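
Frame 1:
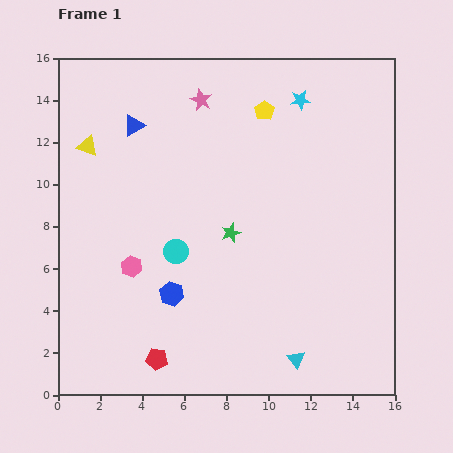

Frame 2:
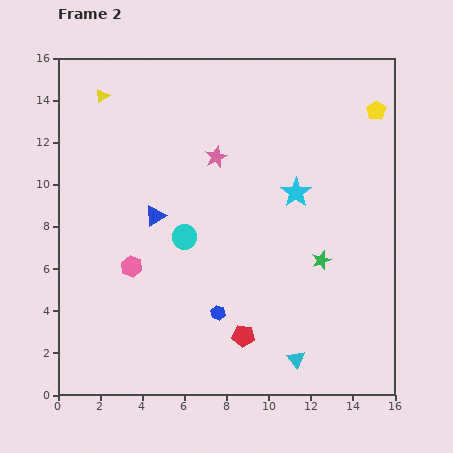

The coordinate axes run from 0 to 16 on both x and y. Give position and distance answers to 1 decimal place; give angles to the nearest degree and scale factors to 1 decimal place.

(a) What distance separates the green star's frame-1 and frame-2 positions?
4.5

The green star moved from (8.2, 7.7) to (12.5, 6.4), a distance of √(4.3² + 1.3²) ≈ 4.5.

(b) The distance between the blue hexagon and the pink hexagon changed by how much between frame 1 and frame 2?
+2.4

Distance in frame 1: 2.3. Distance in frame 2: 4.7.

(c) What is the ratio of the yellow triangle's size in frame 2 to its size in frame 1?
0.6×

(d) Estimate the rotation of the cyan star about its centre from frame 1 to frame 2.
28° counter-clockwise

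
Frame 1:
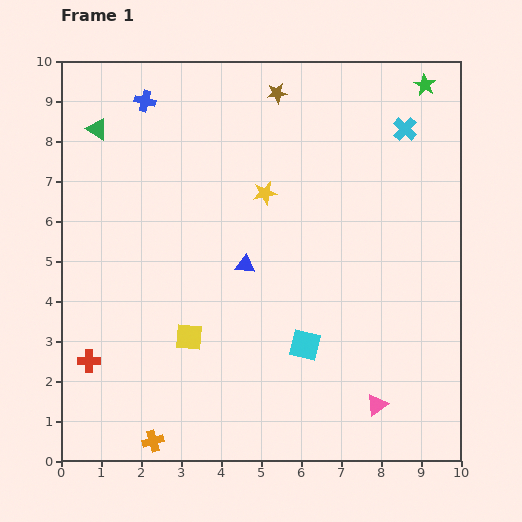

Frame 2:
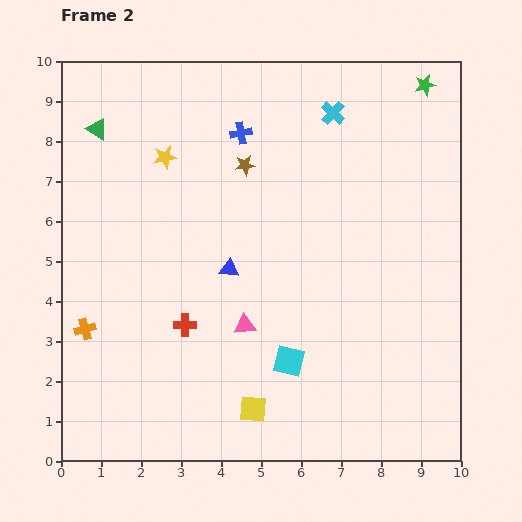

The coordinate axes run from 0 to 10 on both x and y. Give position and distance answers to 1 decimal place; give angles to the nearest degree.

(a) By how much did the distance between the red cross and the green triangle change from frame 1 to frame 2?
-0.4

Distance in frame 1: 5.8. Distance in frame 2: 5.4.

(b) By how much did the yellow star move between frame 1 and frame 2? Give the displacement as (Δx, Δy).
(-2.5, 0.9)

The yellow star was at (5.1, 6.7) in frame 1 and (2.6, 7.6) in frame 2.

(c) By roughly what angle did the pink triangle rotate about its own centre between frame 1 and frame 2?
29° clockwise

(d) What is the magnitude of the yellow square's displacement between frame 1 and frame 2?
2.4

The yellow square moved from (3.2, 3.1) to (4.8, 1.3), a distance of √(1.6² + 1.8²) ≈ 2.4.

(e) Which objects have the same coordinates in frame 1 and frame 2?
the green triangle, the green star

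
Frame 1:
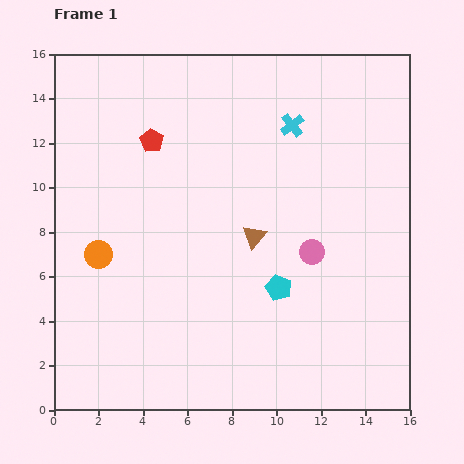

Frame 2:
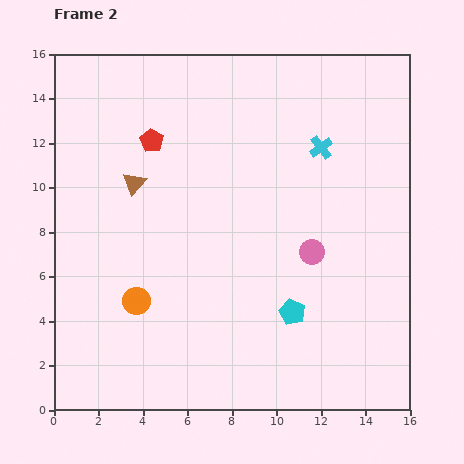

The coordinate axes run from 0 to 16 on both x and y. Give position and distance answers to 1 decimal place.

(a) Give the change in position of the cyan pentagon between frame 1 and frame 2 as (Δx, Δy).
(0.6, -1.1)

The cyan pentagon was at (10.1, 5.5) in frame 1 and (10.7, 4.4) in frame 2.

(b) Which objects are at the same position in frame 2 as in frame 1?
the pink circle, the red pentagon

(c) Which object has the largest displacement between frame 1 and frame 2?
the brown triangle

(moved 5.9; next 2.7)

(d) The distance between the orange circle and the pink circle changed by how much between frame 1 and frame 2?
-1.4

Distance in frame 1: 9.6. Distance in frame 2: 8.2.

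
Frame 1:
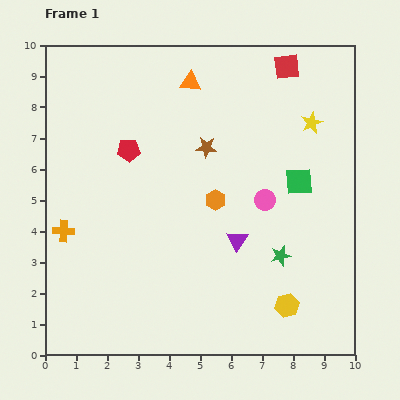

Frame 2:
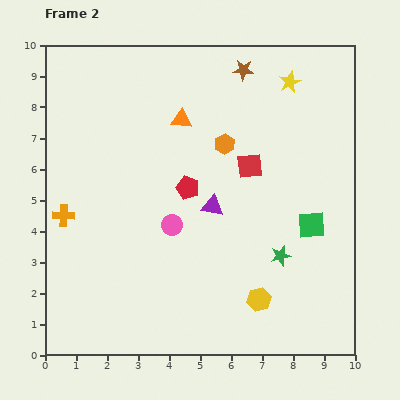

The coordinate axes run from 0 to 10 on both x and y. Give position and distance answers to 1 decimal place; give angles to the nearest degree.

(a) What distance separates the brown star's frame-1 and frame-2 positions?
2.8

The brown star moved from (5.2, 6.7) to (6.4, 9.2), a distance of √(1.2² + 2.5²) ≈ 2.8.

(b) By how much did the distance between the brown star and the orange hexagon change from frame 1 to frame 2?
+0.8

Distance in frame 1: 1.7. Distance in frame 2: 2.5.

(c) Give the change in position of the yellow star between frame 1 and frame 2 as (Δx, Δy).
(-0.7, 1.3)

The yellow star was at (8.6, 7.5) in frame 1 and (7.9, 8.8) in frame 2.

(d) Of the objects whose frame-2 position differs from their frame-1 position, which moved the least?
the orange cross

(moved 0.5)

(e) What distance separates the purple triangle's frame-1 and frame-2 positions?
1.4

The purple triangle moved from (6.2, 3.7) to (5.4, 4.8), a distance of √(0.8² + 1.1²) ≈ 1.4.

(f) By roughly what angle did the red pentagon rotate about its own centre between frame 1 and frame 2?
23° clockwise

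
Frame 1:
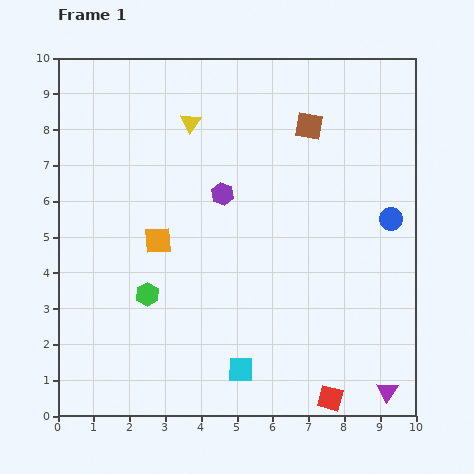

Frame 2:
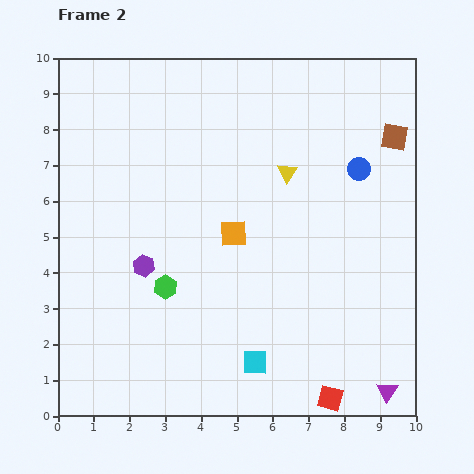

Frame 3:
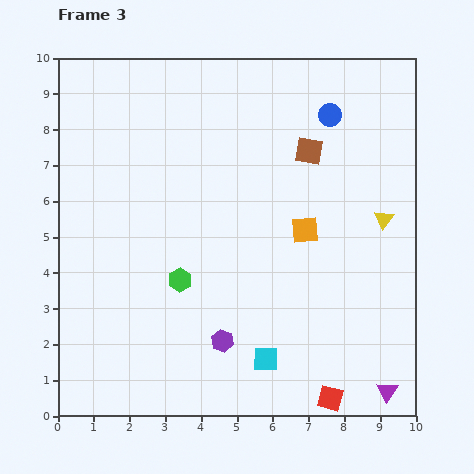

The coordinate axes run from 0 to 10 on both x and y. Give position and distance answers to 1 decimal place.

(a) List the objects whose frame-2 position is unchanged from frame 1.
the red square, the purple triangle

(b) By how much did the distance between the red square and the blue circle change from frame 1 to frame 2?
+1.1

Distance in frame 1: 5.3. Distance in frame 2: 6.4.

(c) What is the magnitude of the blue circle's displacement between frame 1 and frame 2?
1.7

The blue circle moved from (9.3, 5.5) to (8.4, 6.9), a distance of √(0.9² + 1.4²) ≈ 1.7.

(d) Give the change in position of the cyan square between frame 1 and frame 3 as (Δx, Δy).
(0.7, 0.3)

The cyan square was at (5.1, 1.3) in frame 1 and (5.8, 1.6) in frame 3.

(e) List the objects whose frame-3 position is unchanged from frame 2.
the red square, the purple triangle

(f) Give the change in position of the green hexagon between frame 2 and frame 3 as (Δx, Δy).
(0.4, 0.2)

The green hexagon was at (3.0, 3.6) in frame 2 and (3.4, 3.8) in frame 3.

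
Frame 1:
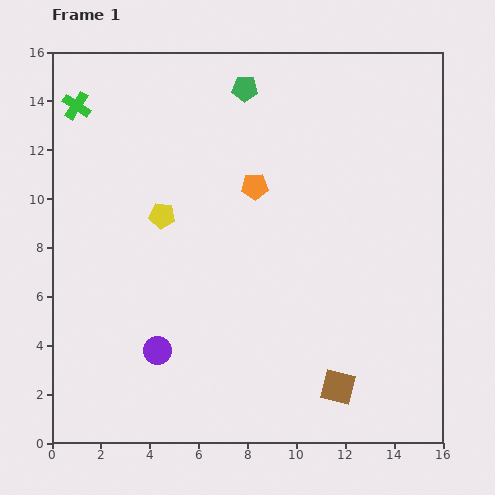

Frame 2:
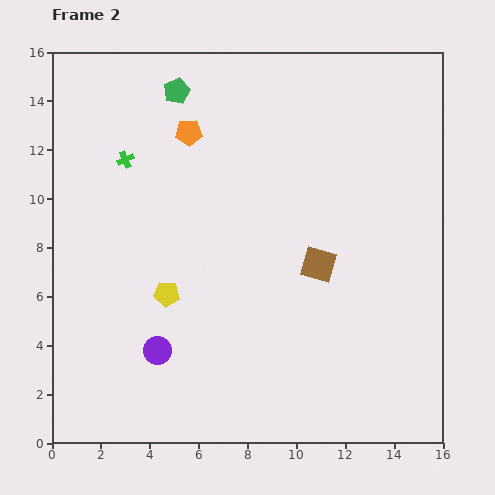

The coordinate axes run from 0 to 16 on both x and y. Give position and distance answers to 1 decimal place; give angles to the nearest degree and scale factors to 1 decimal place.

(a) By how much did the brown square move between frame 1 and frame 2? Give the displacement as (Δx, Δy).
(-0.8, 5.0)

The brown square was at (11.7, 2.3) in frame 1 and (10.9, 7.3) in frame 2.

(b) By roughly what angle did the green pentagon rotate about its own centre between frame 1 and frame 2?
28° counter-clockwise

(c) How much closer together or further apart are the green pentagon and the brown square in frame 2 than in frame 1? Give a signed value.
-3.6

Distance in frame 1: 12.8. Distance in frame 2: 9.2.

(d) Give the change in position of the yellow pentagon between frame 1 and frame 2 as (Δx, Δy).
(0.2, -3.2)

The yellow pentagon was at (4.5, 9.3) in frame 1 and (4.7, 6.1) in frame 2.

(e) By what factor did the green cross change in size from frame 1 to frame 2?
0.6×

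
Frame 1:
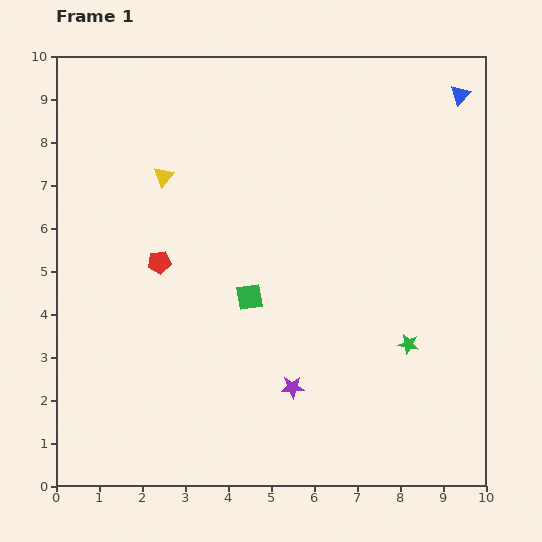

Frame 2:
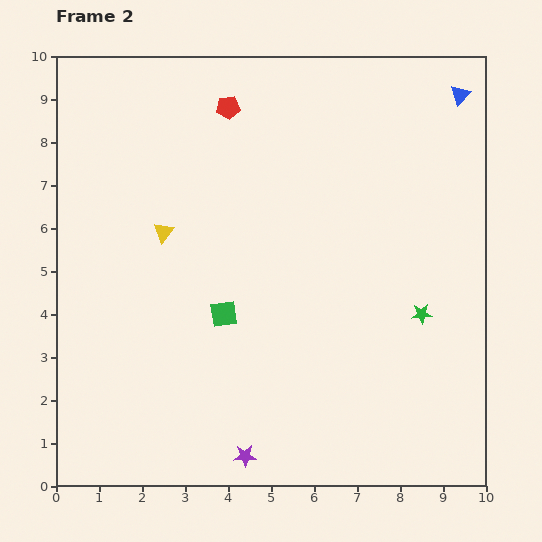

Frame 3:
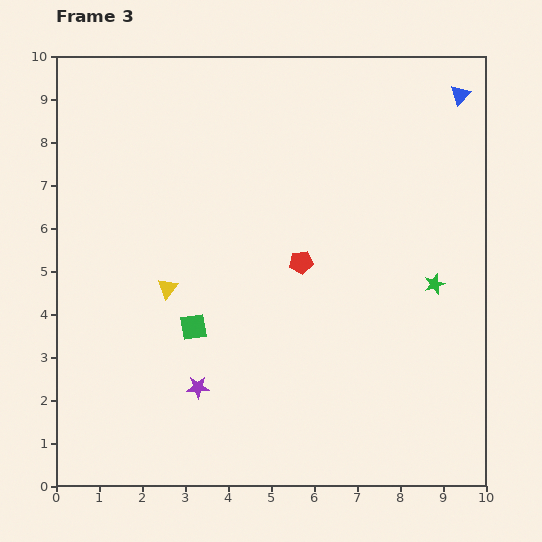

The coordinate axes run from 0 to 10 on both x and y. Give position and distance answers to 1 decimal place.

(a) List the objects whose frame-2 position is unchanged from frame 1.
the blue triangle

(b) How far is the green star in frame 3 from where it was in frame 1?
1.5

The green star moved from (8.2, 3.3) to (8.8, 4.7), a distance of √(0.6² + 1.4²) ≈ 1.5.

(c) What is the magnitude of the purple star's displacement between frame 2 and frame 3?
1.9

The purple star moved from (4.4, 0.7) to (3.3, 2.3), a distance of √(1.1² + 1.6²) ≈ 1.9.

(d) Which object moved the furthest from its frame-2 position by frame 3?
the red pentagon

(moved 4.0; next 1.9)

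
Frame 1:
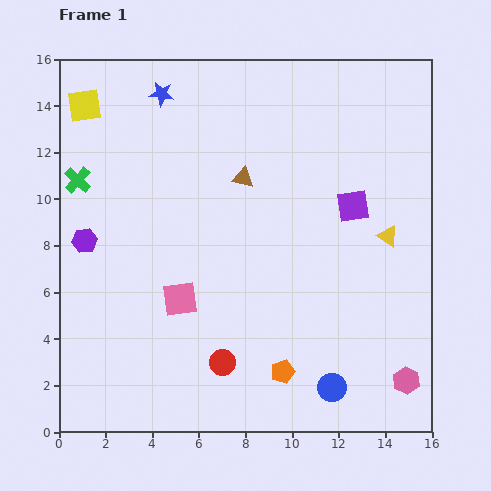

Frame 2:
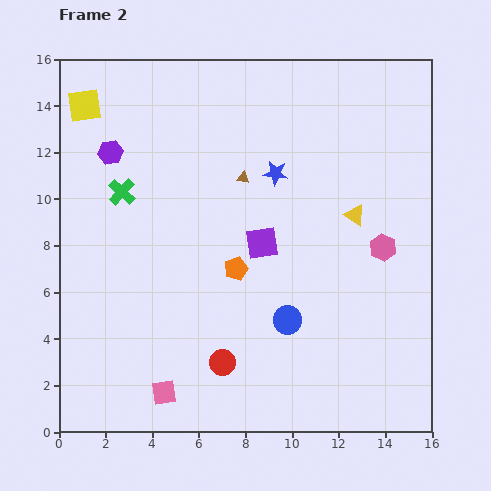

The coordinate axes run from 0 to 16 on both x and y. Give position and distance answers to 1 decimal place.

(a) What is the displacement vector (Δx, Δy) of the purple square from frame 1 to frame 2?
(-3.9, -1.6)

The purple square was at (12.6, 9.7) in frame 1 and (8.7, 8.1) in frame 2.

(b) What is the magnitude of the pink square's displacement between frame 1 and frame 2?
4.1

The pink square moved from (5.2, 5.7) to (4.5, 1.7), a distance of √(0.7² + 4.0²) ≈ 4.1.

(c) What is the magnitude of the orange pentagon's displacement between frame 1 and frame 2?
4.8

The orange pentagon moved from (9.6, 2.6) to (7.6, 7.0), a distance of √(2.0² + 4.4²) ≈ 4.8.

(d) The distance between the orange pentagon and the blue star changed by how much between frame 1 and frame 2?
-8.6

Distance in frame 1: 13.0. Distance in frame 2: 4.4.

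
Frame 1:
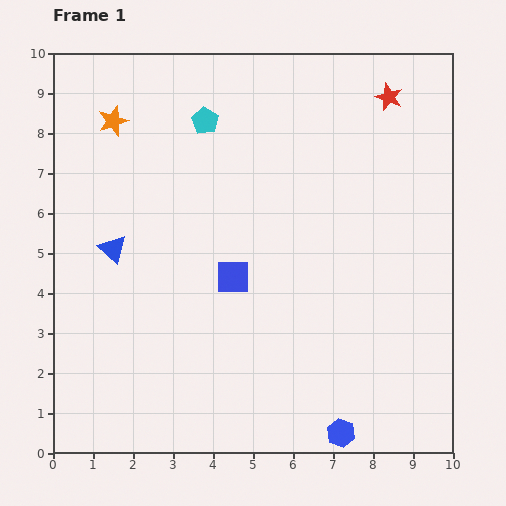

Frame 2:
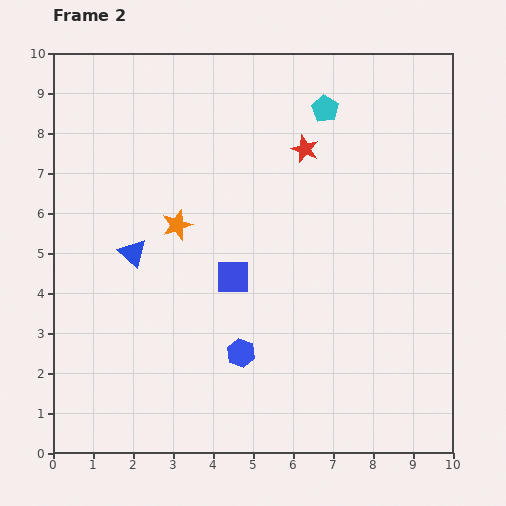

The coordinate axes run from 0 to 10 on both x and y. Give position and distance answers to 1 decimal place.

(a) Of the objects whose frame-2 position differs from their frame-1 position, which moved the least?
the blue triangle

(moved 0.5)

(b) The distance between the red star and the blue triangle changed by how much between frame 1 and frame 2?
-2.9

Distance in frame 1: 7.9. Distance in frame 2: 5.0.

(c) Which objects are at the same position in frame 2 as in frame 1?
the blue square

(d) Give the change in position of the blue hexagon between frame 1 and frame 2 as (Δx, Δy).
(-2.5, 2.0)

The blue hexagon was at (7.2, 0.5) in frame 1 and (4.7, 2.5) in frame 2.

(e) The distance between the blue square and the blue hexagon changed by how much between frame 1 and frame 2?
-2.8

Distance in frame 1: 4.7. Distance in frame 2: 1.9.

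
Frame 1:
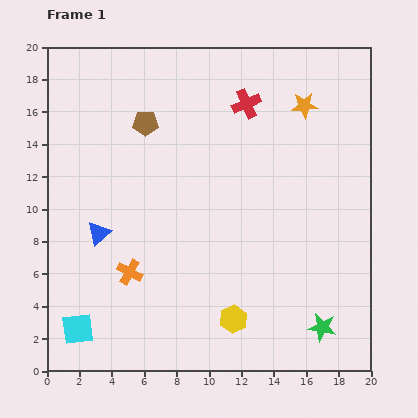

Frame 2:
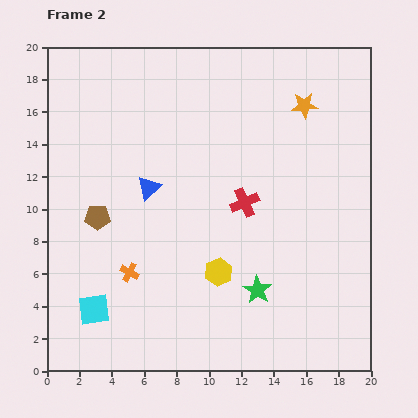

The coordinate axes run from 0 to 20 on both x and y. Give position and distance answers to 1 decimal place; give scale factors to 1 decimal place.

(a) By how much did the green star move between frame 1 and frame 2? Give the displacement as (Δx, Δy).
(-4.0, 2.3)

The green star was at (17.0, 2.7) in frame 1 and (13.0, 5.0) in frame 2.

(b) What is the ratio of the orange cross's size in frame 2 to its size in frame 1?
0.7×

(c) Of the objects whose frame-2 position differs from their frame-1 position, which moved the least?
the cyan square

(moved 1.6)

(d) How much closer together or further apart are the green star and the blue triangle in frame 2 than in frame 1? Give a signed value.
-5.8

Distance in frame 1: 15.0. Distance in frame 2: 9.2.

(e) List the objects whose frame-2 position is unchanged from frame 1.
the orange cross, the orange star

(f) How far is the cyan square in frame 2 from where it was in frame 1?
1.6

The cyan square moved from (1.9, 2.6) to (2.9, 3.8), a distance of √(1.0² + 1.2²) ≈ 1.6.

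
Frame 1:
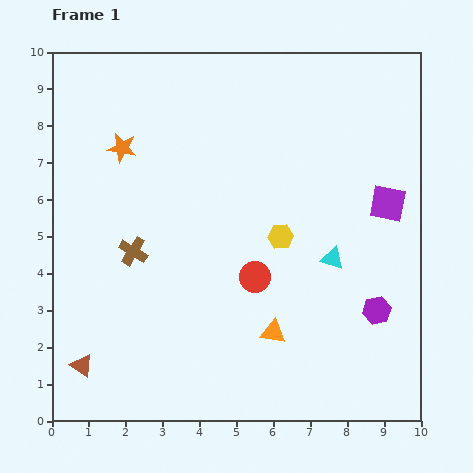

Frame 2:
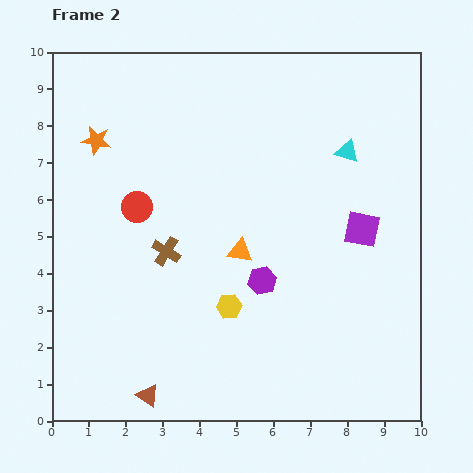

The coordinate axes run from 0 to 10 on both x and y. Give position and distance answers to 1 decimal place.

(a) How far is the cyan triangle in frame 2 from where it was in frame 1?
2.9

The cyan triangle moved from (7.6, 4.4) to (8.0, 7.3), a distance of √(0.4² + 2.9²) ≈ 2.9.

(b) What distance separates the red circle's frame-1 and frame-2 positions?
3.7

The red circle moved from (5.5, 3.9) to (2.3, 5.8), a distance of √(3.2² + 1.9²) ≈ 3.7.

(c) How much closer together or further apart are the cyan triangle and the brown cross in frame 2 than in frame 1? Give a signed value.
+0.2

Distance in frame 1: 5.4. Distance in frame 2: 5.6.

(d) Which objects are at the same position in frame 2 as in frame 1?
none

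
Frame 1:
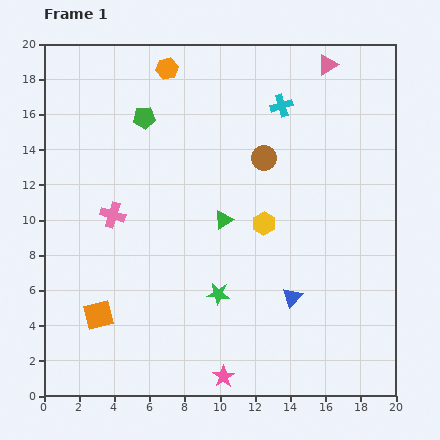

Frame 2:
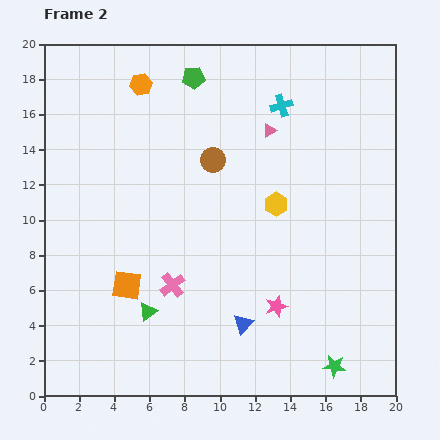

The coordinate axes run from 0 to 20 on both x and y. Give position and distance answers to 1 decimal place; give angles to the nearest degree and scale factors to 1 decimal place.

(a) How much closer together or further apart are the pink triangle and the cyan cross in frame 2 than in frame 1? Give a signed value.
-1.9

Distance in frame 1: 3.5. Distance in frame 2: 1.6.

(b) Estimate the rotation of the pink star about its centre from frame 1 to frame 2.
17° clockwise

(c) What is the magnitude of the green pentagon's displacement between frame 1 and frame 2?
3.6

The green pentagon moved from (5.7, 15.8) to (8.5, 18.1), a distance of √(2.8² + 2.3²) ≈ 3.6.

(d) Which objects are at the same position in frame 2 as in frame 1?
the cyan cross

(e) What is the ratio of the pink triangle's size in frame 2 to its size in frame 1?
0.7×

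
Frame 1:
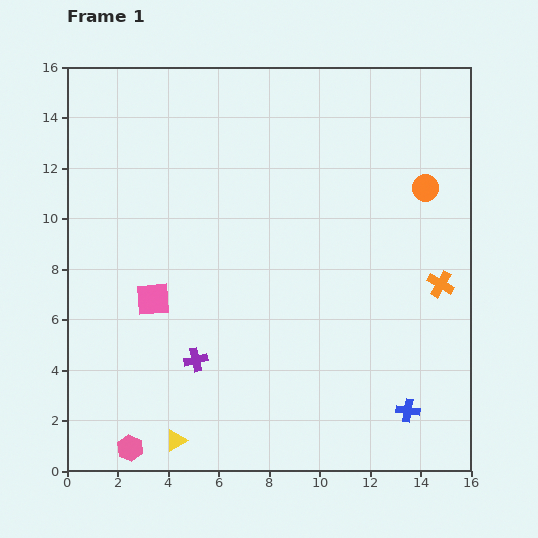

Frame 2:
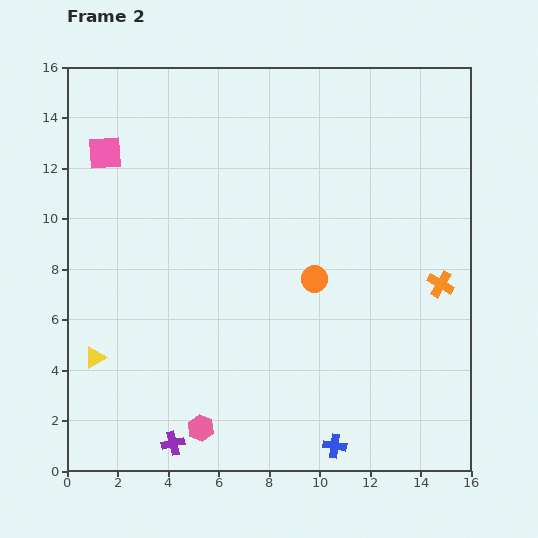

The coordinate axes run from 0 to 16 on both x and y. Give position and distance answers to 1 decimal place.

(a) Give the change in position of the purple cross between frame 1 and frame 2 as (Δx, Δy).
(-0.9, -3.3)

The purple cross was at (5.1, 4.4) in frame 1 and (4.2, 1.1) in frame 2.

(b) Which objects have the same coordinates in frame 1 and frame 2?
the orange cross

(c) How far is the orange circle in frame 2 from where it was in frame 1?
5.7

The orange circle moved from (14.2, 11.2) to (9.8, 7.6), a distance of √(4.4² + 3.6²) ≈ 5.7.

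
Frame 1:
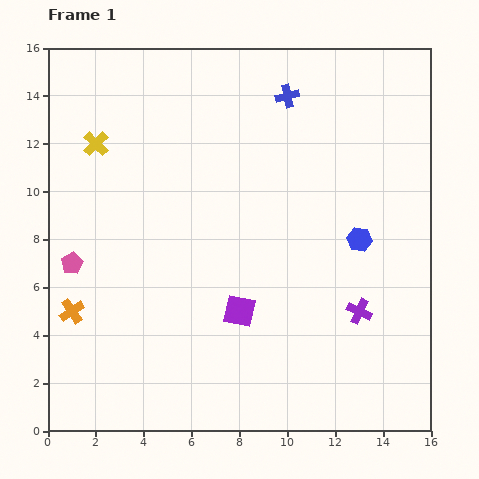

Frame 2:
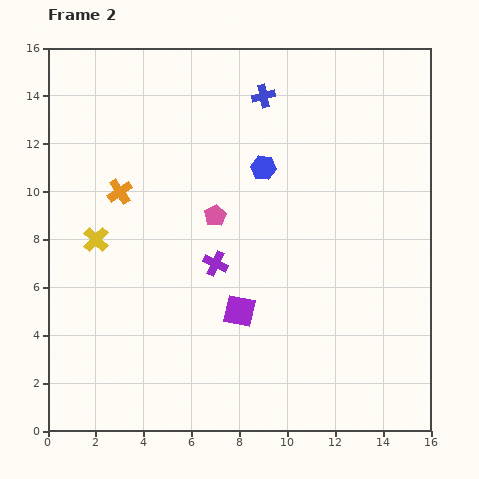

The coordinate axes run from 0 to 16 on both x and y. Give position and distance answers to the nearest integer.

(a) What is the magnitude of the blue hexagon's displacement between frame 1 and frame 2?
5

The blue hexagon moved from (13, 8) to (9, 11), a distance of √(4² + 3²) ≈ 5.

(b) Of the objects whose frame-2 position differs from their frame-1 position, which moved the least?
the blue cross

(moved 1)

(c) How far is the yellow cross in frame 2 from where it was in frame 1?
4

The yellow cross moved from (2, 12) to (2, 8), a distance of √(0² + 4²) ≈ 4.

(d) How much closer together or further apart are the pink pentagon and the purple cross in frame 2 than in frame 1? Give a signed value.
-10

Distance in frame 1: 12. Distance in frame 2: 2.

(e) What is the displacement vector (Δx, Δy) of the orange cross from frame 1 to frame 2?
(2, 5)

The orange cross was at (1, 5) in frame 1 and (3, 10) in frame 2.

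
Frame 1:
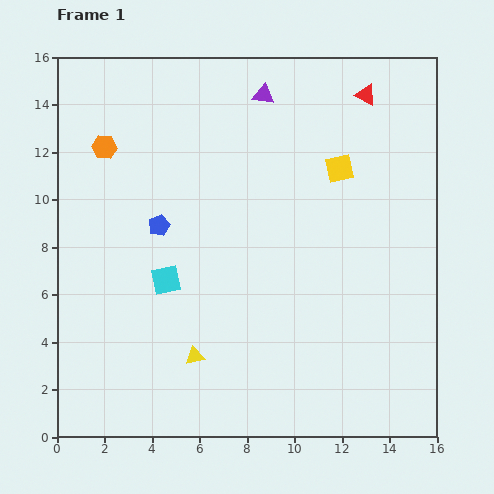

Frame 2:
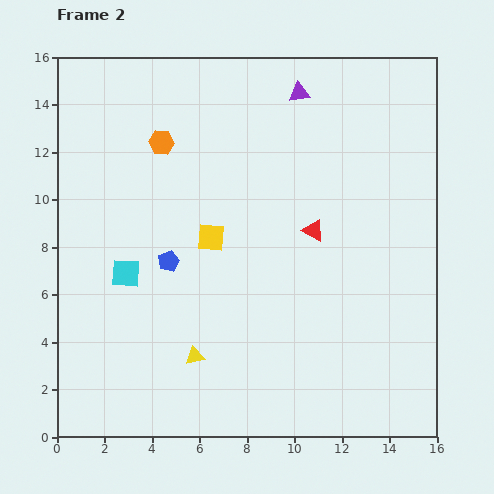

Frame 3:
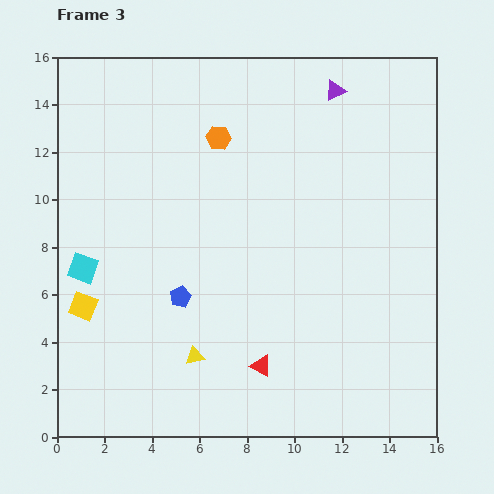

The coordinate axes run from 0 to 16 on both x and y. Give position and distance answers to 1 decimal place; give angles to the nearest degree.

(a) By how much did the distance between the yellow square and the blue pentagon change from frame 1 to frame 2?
-5.9

Distance in frame 1: 8.0. Distance in frame 2: 2.1.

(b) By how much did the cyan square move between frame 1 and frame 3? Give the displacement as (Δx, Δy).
(-3.5, 0.5)

The cyan square was at (4.6, 6.6) in frame 1 and (1.1, 7.1) in frame 3.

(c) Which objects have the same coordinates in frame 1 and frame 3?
the yellow triangle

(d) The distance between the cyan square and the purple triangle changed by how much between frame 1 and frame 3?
+4.2

Distance in frame 1: 8.8. Distance in frame 3: 13.0.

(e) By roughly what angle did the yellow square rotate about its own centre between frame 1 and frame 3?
33° clockwise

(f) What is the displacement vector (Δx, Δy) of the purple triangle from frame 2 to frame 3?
(1.5, 0.1)

The purple triangle was at (10.2, 14.5) in frame 2 and (11.7, 14.6) in frame 3.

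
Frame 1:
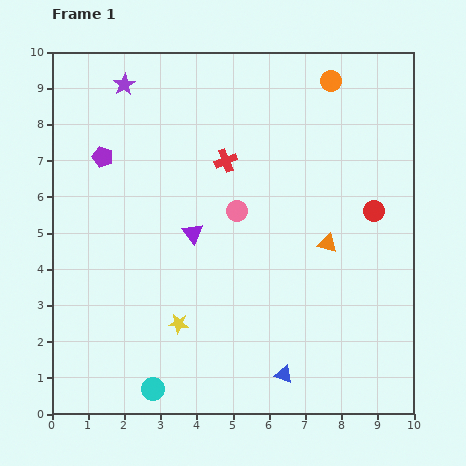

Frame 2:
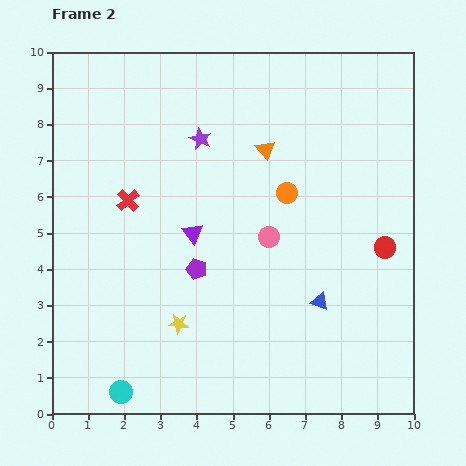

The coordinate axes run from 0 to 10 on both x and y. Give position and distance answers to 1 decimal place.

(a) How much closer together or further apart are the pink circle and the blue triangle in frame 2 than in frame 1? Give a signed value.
-2.4

Distance in frame 1: 4.7. Distance in frame 2: 2.3.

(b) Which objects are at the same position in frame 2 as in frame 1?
the yellow star, the purple triangle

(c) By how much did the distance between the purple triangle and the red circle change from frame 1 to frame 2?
+0.3

Distance in frame 1: 5.0. Distance in frame 2: 5.3.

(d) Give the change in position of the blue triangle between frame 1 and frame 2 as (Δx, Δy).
(1.0, 2.0)

The blue triangle was at (6.4, 1.1) in frame 1 and (7.4, 3.1) in frame 2.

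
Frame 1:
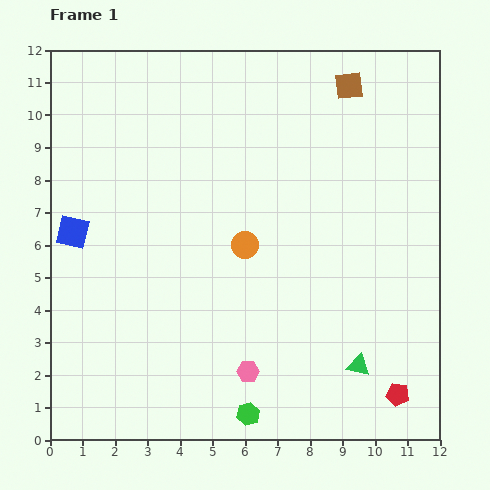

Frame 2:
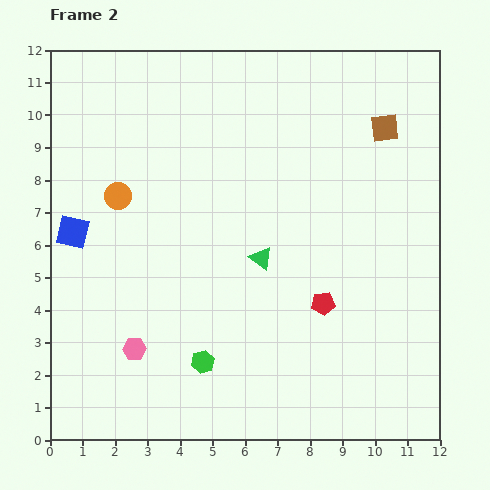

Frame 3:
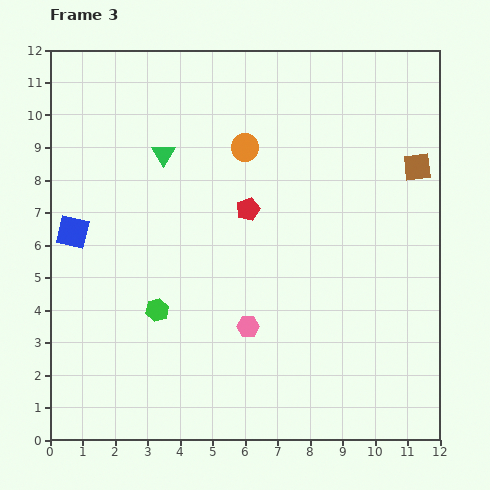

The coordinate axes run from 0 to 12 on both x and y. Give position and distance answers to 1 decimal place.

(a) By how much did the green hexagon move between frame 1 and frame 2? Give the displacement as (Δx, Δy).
(-1.4, 1.6)

The green hexagon was at (6.1, 0.8) in frame 1 and (4.7, 2.4) in frame 2.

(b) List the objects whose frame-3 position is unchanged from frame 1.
the blue square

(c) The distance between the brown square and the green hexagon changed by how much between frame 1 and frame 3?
-1.5

Distance in frame 1: 10.6. Distance in frame 3: 9.1.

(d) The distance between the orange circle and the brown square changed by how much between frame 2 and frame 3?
-3.2

Distance in frame 2: 8.5. Distance in frame 3: 5.3.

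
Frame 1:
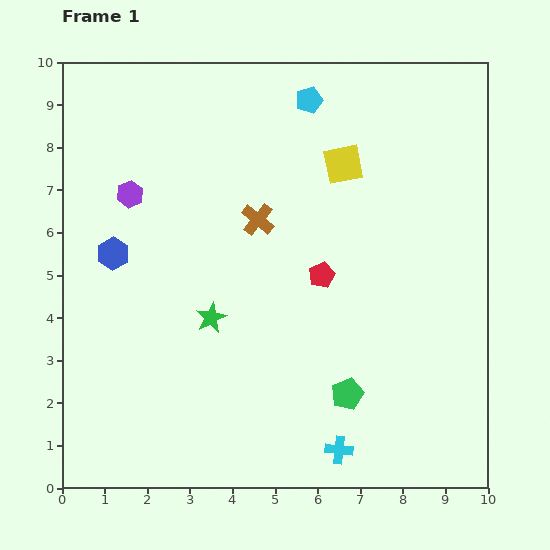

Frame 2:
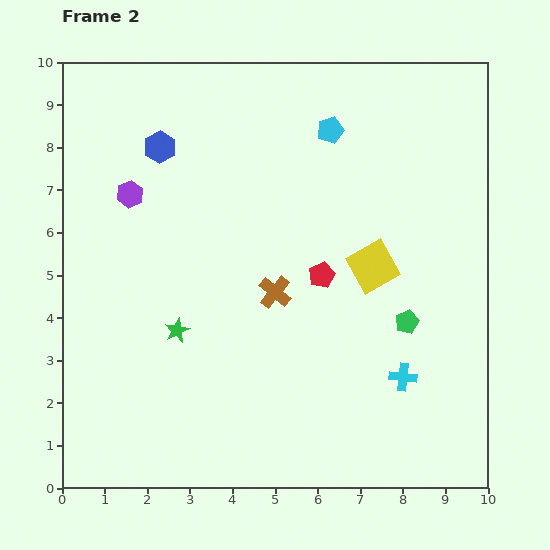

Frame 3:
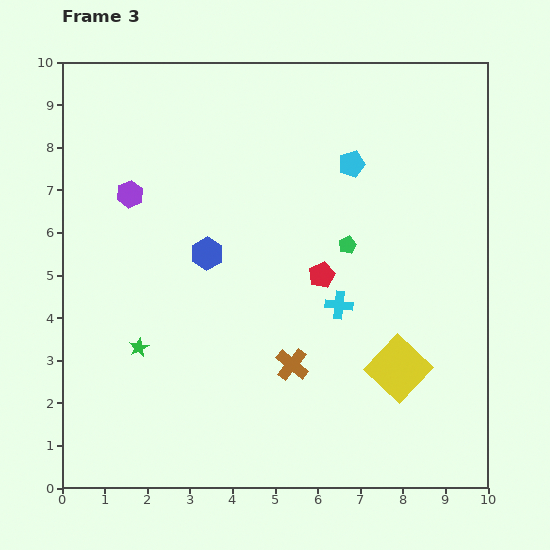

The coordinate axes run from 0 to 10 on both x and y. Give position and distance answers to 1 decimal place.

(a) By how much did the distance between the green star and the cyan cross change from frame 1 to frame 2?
+1.1

Distance in frame 1: 4.3. Distance in frame 2: 5.4.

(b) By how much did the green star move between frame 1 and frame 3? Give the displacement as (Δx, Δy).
(-1.7, -0.7)

The green star was at (3.5, 4.0) in frame 1 and (1.8, 3.3) in frame 3.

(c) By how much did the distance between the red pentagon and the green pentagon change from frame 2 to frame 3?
-1.4

Distance in frame 2: 2.3. Distance in frame 3: 0.9.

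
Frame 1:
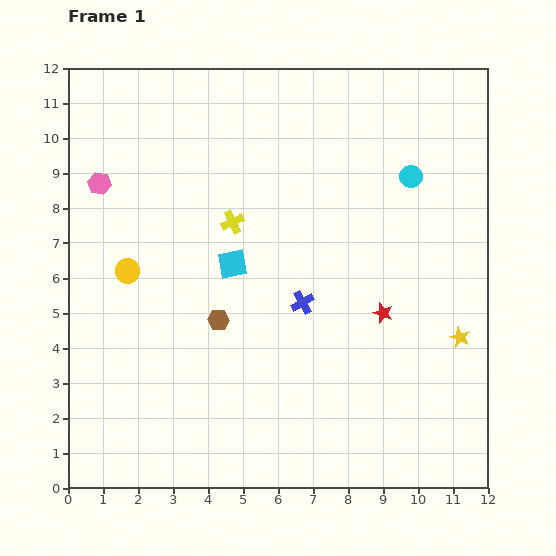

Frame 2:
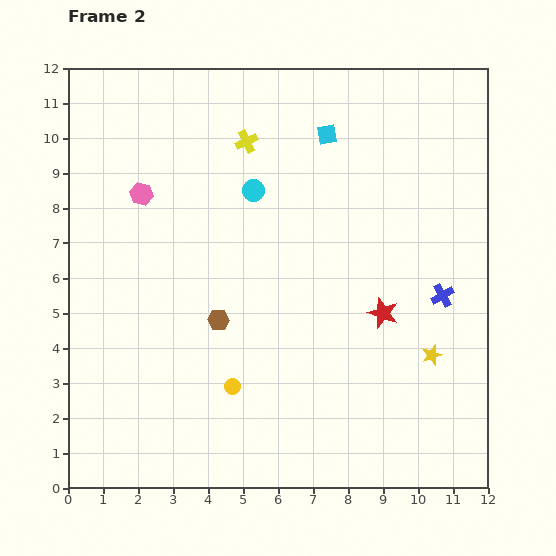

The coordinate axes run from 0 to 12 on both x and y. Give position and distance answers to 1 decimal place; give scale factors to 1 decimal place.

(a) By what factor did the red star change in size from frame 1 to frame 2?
1.5×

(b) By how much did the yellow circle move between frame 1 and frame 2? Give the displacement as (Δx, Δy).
(3.0, -3.3)

The yellow circle was at (1.7, 6.2) in frame 1 and (4.7, 2.9) in frame 2.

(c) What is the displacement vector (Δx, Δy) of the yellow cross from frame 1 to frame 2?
(0.4, 2.3)

The yellow cross was at (4.7, 7.6) in frame 1 and (5.1, 9.9) in frame 2.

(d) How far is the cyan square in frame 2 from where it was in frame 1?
4.6

The cyan square moved from (4.7, 6.4) to (7.4, 10.1), a distance of √(2.7² + 3.7²) ≈ 4.6.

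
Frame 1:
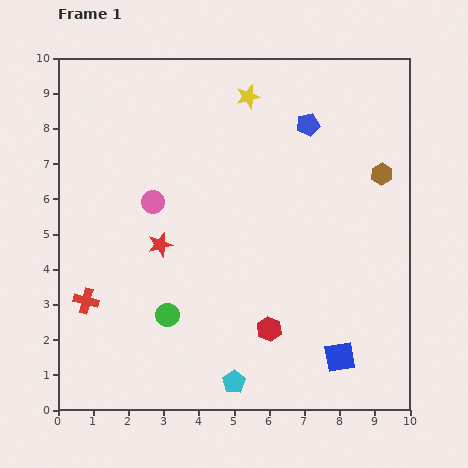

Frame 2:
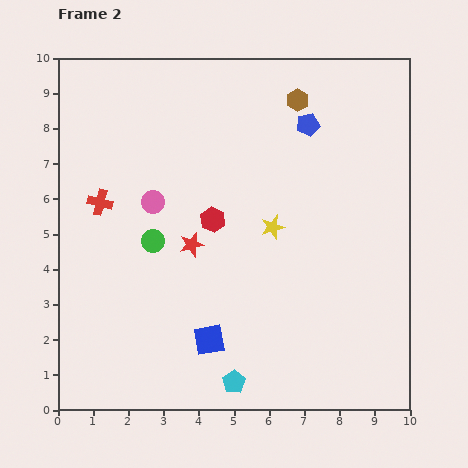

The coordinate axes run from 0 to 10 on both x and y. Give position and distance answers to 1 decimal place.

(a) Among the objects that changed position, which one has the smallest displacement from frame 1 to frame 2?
the red star

(moved 0.9)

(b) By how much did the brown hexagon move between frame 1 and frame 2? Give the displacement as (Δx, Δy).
(-2.4, 2.1)

The brown hexagon was at (9.2, 6.7) in frame 1 and (6.8, 8.8) in frame 2.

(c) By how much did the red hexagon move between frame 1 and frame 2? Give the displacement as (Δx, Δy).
(-1.6, 3.1)

The red hexagon was at (6.0, 2.3) in frame 1 and (4.4, 5.4) in frame 2.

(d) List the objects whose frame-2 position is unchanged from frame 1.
the cyan pentagon, the blue pentagon, the pink circle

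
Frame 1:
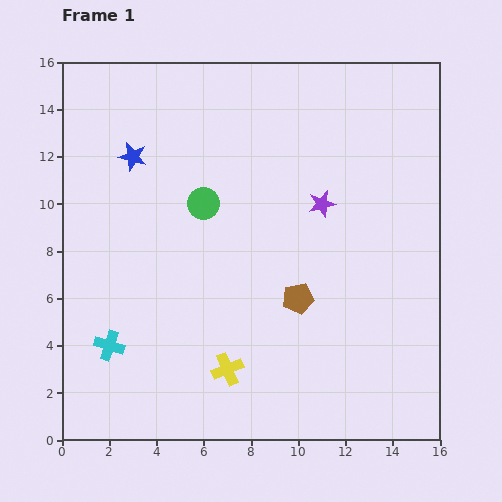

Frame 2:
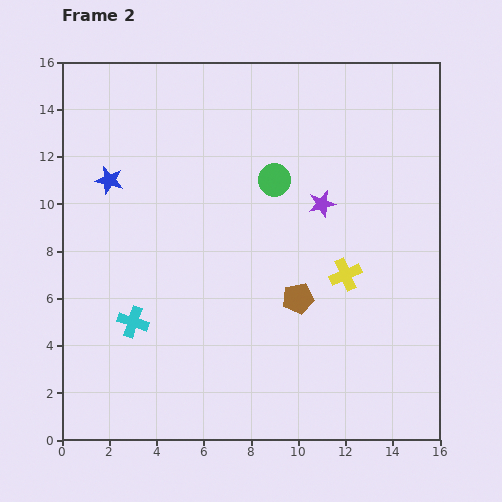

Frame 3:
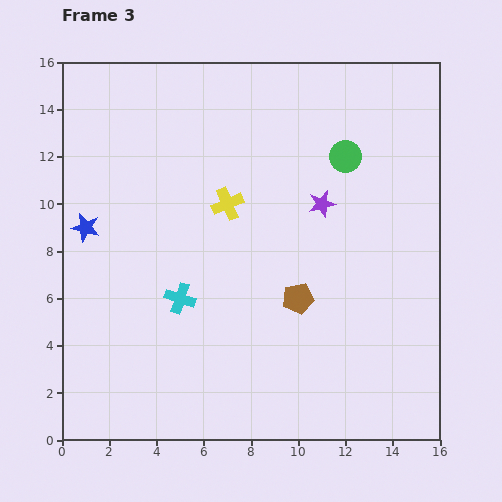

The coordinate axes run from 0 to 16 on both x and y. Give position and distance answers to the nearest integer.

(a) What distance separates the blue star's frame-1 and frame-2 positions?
1

The blue star moved from (3, 12) to (2, 11), a distance of √(1² + 1²) ≈ 1.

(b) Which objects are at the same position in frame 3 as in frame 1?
the purple star, the brown pentagon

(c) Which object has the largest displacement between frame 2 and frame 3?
the yellow cross

(moved 6; next 3)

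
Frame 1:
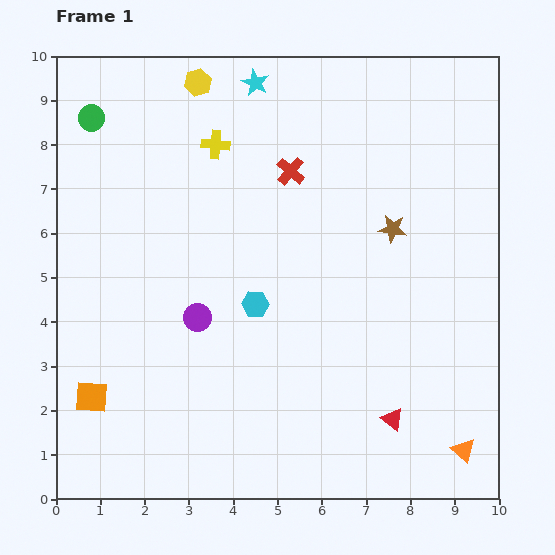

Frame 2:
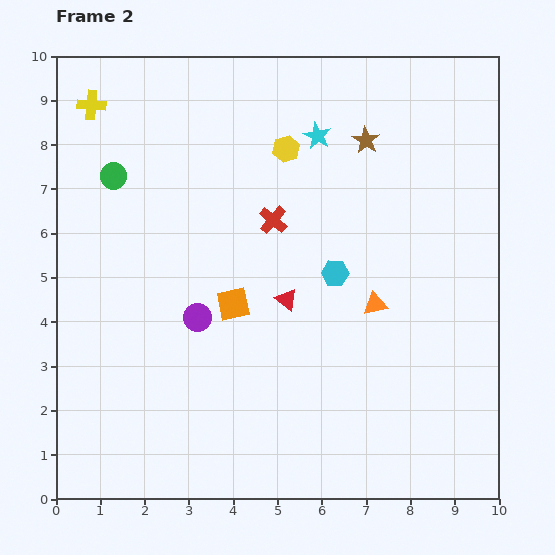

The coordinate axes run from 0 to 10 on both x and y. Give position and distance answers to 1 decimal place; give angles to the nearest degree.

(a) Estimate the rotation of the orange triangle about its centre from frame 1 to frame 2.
55° counter-clockwise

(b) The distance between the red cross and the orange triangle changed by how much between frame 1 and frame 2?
-4.4

Distance in frame 1: 7.4. Distance in frame 2: 3.0.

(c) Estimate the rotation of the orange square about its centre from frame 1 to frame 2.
16° counter-clockwise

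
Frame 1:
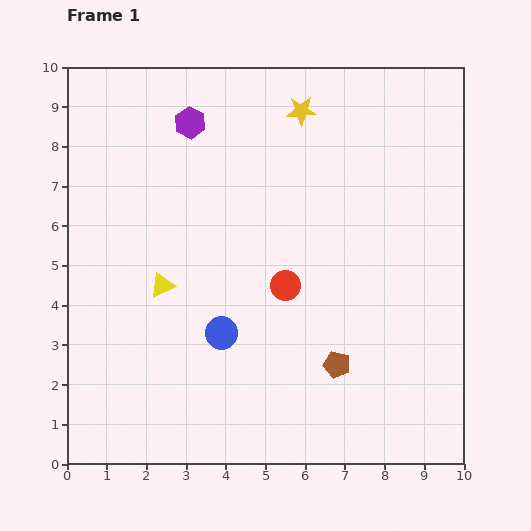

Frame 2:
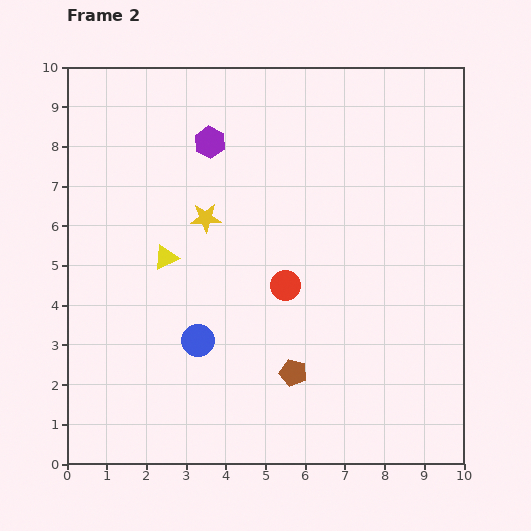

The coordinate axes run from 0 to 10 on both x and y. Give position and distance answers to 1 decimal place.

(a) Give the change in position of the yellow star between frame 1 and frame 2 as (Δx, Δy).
(-2.4, -2.7)

The yellow star was at (5.9, 8.9) in frame 1 and (3.5, 6.2) in frame 2.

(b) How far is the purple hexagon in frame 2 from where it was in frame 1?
0.7

The purple hexagon moved from (3.1, 8.6) to (3.6, 8.1), a distance of √(0.5² + 0.5²) ≈ 0.7.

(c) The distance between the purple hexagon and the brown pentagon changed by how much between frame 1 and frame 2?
-0.9

Distance in frame 1: 7.1. Distance in frame 2: 6.2.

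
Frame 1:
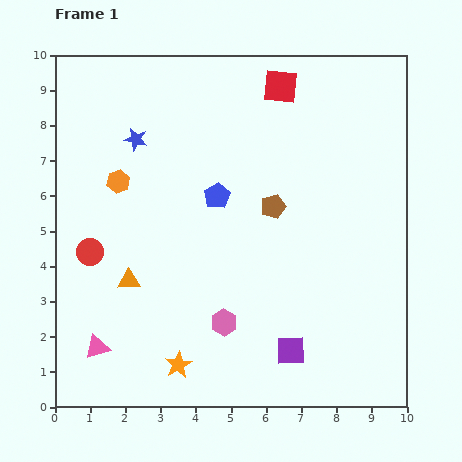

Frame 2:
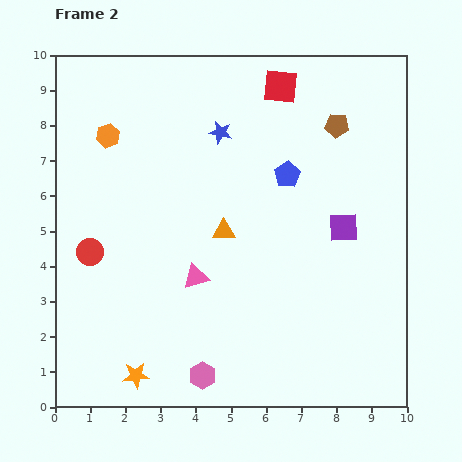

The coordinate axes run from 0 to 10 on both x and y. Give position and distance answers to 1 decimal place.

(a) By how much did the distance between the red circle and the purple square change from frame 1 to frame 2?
+0.8

Distance in frame 1: 6.4. Distance in frame 2: 7.2.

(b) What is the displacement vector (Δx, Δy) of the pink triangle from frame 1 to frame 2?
(2.8, 2.0)

The pink triangle was at (1.2, 1.7) in frame 1 and (4.0, 3.7) in frame 2.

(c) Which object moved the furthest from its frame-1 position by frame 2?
the purple square

(moved 3.8; next 3.4)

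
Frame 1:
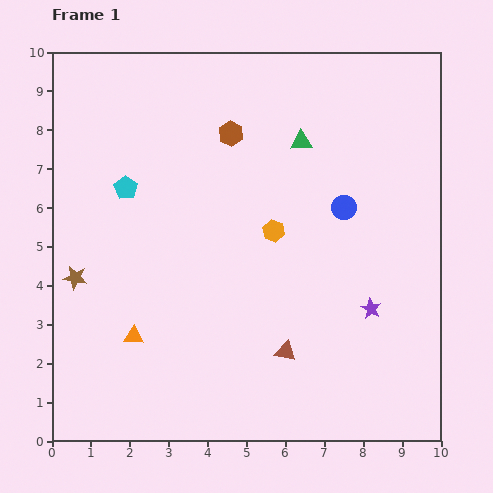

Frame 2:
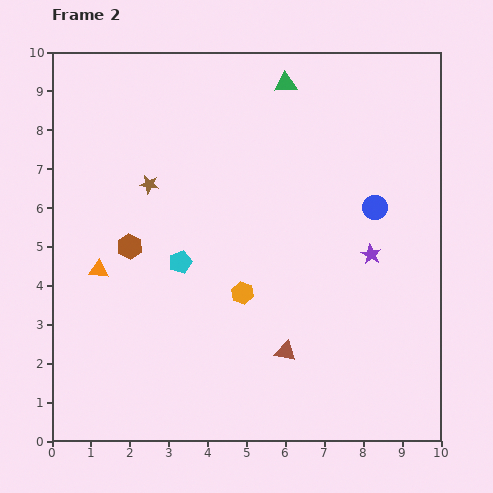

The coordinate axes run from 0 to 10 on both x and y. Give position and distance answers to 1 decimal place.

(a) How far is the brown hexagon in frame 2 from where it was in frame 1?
3.9

The brown hexagon moved from (4.6, 7.9) to (2.0, 5.0), a distance of √(2.6² + 2.9²) ≈ 3.9.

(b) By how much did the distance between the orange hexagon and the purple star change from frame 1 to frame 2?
+0.2

Distance in frame 1: 3.2. Distance in frame 2: 3.4.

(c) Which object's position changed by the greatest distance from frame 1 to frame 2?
the brown hexagon

(moved 3.9; next 3.1)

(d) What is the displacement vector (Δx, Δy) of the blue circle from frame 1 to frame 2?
(0.8, 0.0)

The blue circle was at (7.5, 6.0) in frame 1 and (8.3, 6.0) in frame 2.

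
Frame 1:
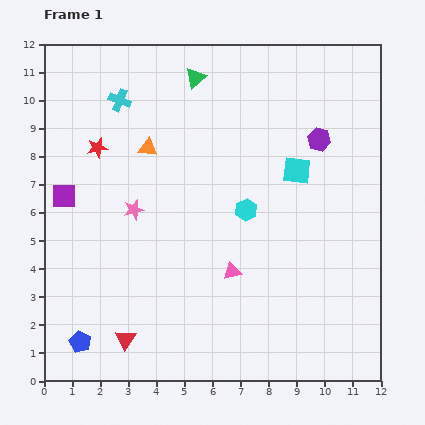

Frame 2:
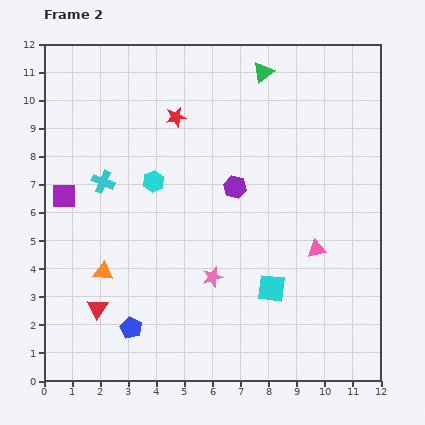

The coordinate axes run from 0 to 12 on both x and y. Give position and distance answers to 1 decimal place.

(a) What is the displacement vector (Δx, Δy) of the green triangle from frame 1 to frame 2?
(2.4, 0.2)

The green triangle was at (5.4, 10.8) in frame 1 and (7.8, 11.0) in frame 2.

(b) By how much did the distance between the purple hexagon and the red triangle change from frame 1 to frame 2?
-3.4

Distance in frame 1: 9.9. Distance in frame 2: 6.5.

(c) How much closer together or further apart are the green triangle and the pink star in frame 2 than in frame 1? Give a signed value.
+2.3

Distance in frame 1: 5.2. Distance in frame 2: 7.5.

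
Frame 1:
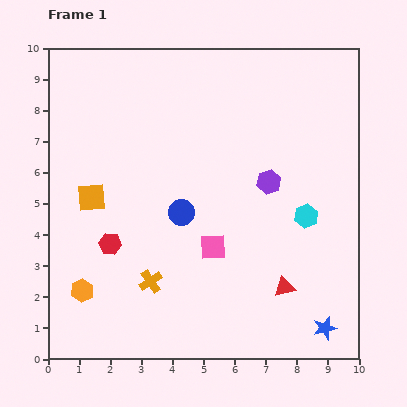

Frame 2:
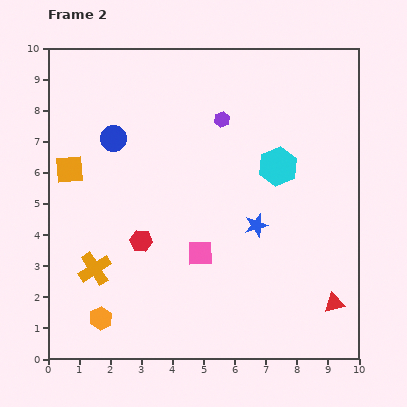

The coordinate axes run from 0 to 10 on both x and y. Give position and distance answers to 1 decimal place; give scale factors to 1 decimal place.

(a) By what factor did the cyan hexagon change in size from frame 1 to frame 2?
1.6×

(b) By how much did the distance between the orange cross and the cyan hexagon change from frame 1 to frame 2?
+1.4

Distance in frame 1: 5.4. Distance in frame 2: 6.8.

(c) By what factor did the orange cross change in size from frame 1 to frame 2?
1.4×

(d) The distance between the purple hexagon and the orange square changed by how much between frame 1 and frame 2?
-0.5

Distance in frame 1: 5.7. Distance in frame 2: 5.2.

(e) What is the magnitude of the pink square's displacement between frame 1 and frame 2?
0.4

The pink square moved from (5.3, 3.6) to (4.9, 3.4), a distance of √(0.4² + 0.2²) ≈ 0.4.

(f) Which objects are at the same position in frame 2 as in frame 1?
none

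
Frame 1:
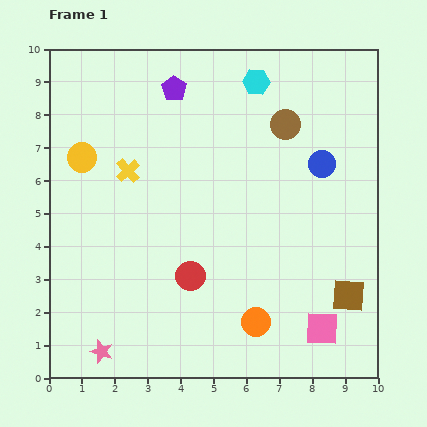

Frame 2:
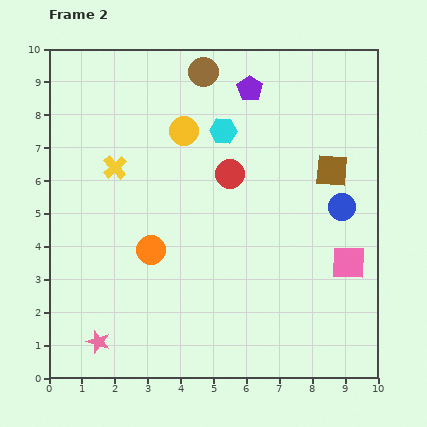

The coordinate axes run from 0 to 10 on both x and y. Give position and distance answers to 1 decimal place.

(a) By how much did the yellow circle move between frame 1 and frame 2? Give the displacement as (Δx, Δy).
(3.1, 0.8)

The yellow circle was at (1.0, 6.7) in frame 1 and (4.1, 7.5) in frame 2.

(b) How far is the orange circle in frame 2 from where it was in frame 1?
3.9

The orange circle moved from (6.3, 1.7) to (3.1, 3.9), a distance of √(3.2² + 2.2²) ≈ 3.9.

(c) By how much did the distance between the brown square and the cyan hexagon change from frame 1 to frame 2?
-3.6

Distance in frame 1: 7.1. Distance in frame 2: 3.5.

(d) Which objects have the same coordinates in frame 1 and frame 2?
none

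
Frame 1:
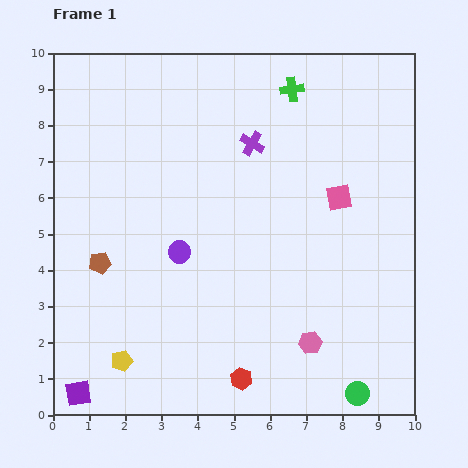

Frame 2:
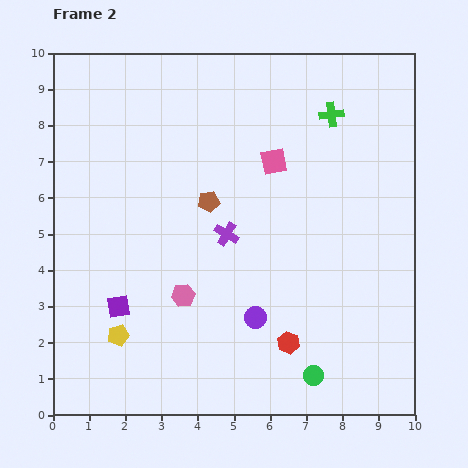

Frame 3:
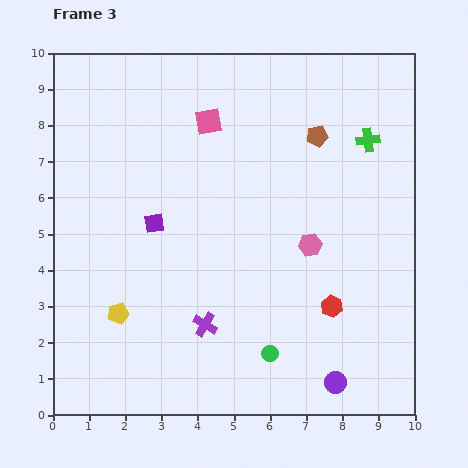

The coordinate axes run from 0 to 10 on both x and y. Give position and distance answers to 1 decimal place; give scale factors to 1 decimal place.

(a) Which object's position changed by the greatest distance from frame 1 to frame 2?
the pink hexagon

(moved 3.7; next 3.4)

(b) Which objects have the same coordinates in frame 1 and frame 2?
none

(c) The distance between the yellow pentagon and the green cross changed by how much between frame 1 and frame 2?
-0.4

Distance in frame 1: 8.9. Distance in frame 2: 8.5.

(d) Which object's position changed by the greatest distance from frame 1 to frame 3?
the brown pentagon

(moved 6.9; next 5.6)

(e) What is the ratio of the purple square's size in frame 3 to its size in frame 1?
0.8×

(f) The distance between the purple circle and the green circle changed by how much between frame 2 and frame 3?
-0.3

Distance in frame 2: 2.3. Distance in frame 3: 2.0.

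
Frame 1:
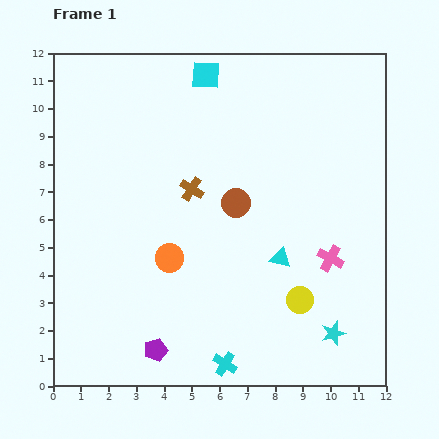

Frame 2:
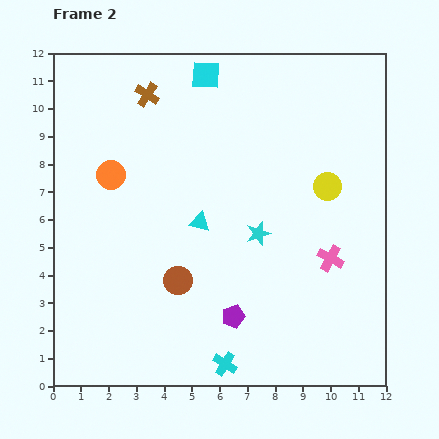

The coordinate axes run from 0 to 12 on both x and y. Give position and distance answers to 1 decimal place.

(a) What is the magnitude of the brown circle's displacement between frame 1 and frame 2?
3.5

The brown circle moved from (6.6, 6.6) to (4.5, 3.8), a distance of √(2.1² + 2.8²) ≈ 3.5.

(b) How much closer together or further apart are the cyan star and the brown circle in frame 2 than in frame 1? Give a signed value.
-2.5

Distance in frame 1: 5.9. Distance in frame 2: 3.4.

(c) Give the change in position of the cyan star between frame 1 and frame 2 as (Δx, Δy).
(-2.7, 3.6)

The cyan star was at (10.1, 1.9) in frame 1 and (7.4, 5.5) in frame 2.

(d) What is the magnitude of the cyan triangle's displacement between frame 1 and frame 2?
3.2

The cyan triangle moved from (8.2, 4.6) to (5.3, 5.9), a distance of √(2.9² + 1.3²) ≈ 3.2.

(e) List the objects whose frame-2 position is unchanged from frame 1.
the cyan cross, the cyan square, the pink cross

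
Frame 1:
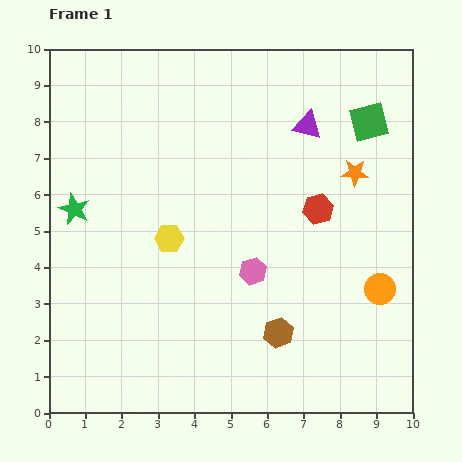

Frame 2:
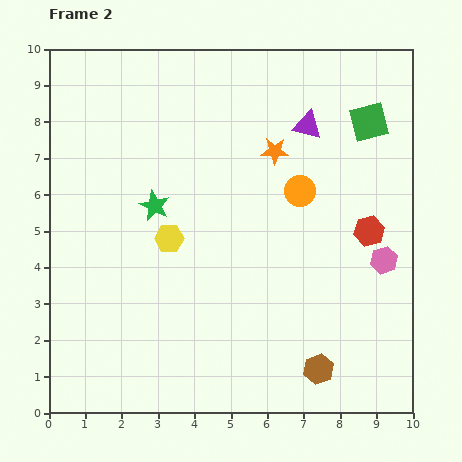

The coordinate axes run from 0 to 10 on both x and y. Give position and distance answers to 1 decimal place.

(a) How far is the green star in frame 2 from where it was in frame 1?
2.2

The green star moved from (0.7, 5.6) to (2.9, 5.7), a distance of √(2.2² + 0.1²) ≈ 2.2.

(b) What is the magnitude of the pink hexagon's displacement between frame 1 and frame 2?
3.6

The pink hexagon moved from (5.6, 3.9) to (9.2, 4.2), a distance of √(3.6² + 0.3²) ≈ 3.6.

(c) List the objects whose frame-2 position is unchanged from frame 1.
the yellow hexagon, the green square, the purple triangle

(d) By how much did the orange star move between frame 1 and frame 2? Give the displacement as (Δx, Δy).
(-2.2, 0.6)

The orange star was at (8.4, 6.6) in frame 1 and (6.2, 7.2) in frame 2.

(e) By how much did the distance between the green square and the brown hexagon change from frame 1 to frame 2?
+0.6

Distance in frame 1: 6.3. Distance in frame 2: 6.9.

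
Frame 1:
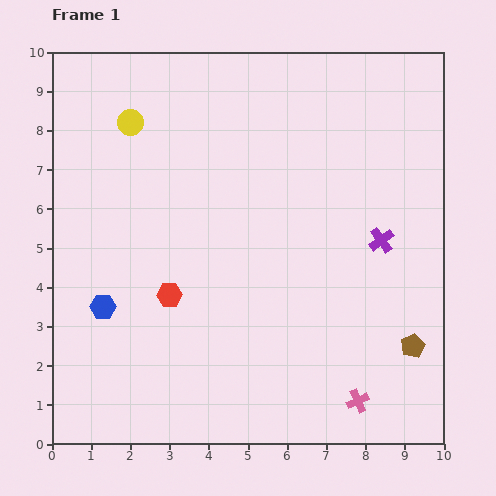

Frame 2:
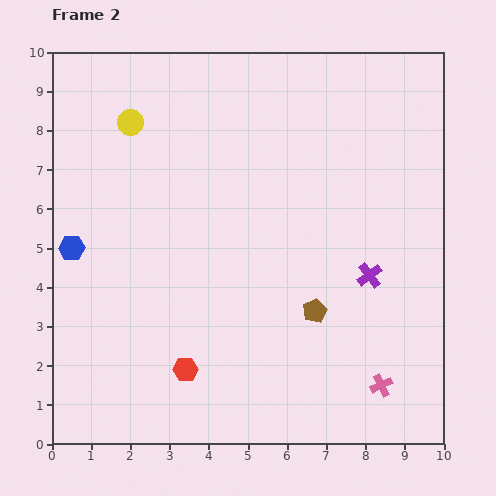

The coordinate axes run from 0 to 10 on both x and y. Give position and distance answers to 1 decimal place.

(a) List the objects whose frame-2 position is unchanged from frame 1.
the yellow circle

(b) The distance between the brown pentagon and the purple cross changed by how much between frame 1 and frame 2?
-1.1

Distance in frame 1: 2.8. Distance in frame 2: 1.7.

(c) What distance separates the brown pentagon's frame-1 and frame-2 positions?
2.7

The brown pentagon moved from (9.2, 2.5) to (6.7, 3.4), a distance of √(2.5² + 0.9²) ≈ 2.7.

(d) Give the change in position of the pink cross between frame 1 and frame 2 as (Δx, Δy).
(0.6, 0.4)

The pink cross was at (7.8, 1.1) in frame 1 and (8.4, 1.5) in frame 2.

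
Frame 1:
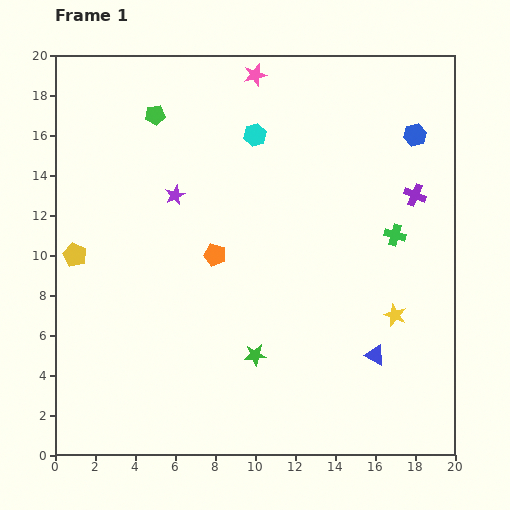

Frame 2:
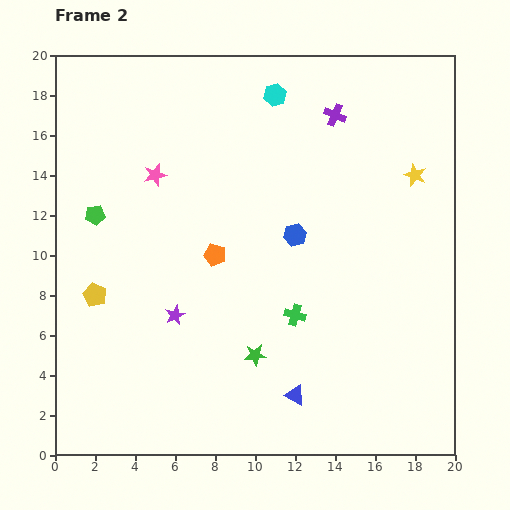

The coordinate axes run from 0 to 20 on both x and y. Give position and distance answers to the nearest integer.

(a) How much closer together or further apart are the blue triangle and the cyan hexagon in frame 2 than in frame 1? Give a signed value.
+2

Distance in frame 1: 13. Distance in frame 2: 15.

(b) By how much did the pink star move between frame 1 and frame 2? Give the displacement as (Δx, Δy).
(-5, -5)

The pink star was at (10, 19) in frame 1 and (5, 14) in frame 2.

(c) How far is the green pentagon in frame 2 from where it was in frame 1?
6

The green pentagon moved from (5, 17) to (2, 12), a distance of √(3² + 5²) ≈ 6.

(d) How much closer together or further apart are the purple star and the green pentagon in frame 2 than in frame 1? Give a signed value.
+2

Distance in frame 1: 4. Distance in frame 2: 6.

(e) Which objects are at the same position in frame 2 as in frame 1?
the orange pentagon, the green star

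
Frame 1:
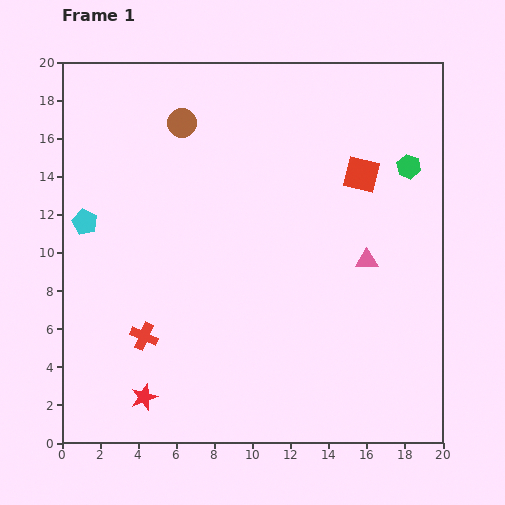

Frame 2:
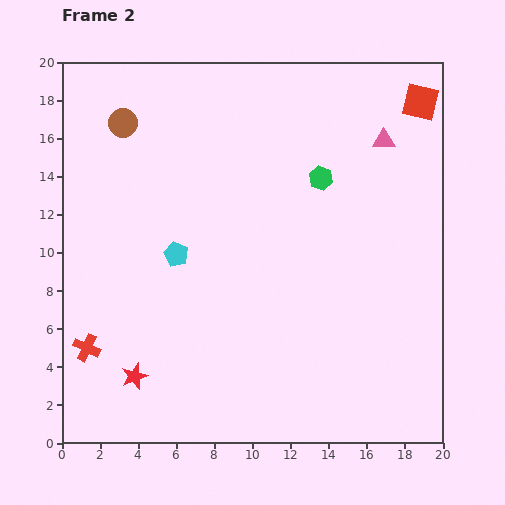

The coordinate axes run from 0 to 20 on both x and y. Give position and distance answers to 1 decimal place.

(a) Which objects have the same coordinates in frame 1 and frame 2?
none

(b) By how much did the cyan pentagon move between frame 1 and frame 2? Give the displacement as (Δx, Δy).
(4.8, -1.7)

The cyan pentagon was at (1.2, 11.6) in frame 1 and (6.0, 9.9) in frame 2.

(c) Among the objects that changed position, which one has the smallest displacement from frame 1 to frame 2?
the red star

(moved 1.2)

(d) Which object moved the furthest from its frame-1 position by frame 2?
the pink triangle

(moved 6.4; next 5.1)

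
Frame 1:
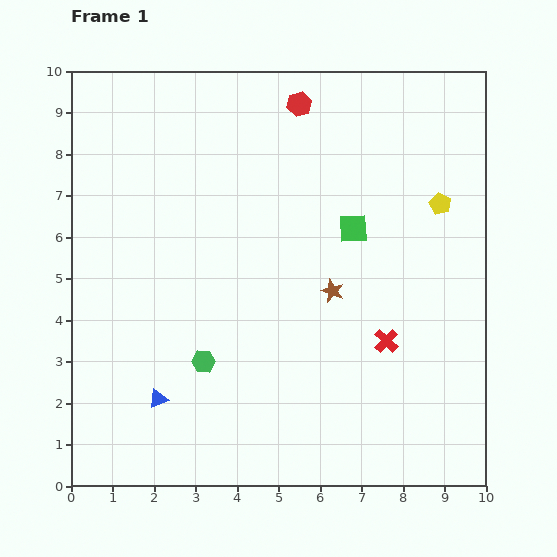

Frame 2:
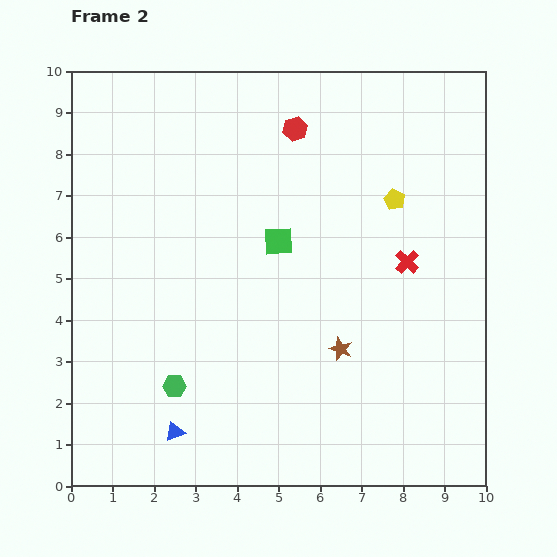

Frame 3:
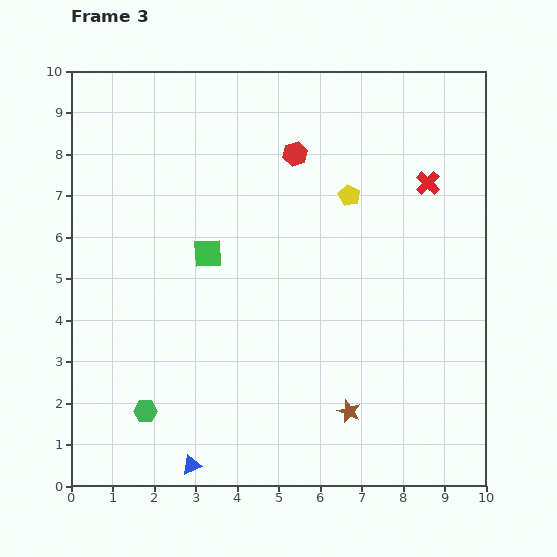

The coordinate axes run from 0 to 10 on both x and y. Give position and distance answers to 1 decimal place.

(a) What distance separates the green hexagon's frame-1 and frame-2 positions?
0.9

The green hexagon moved from (3.2, 3.0) to (2.5, 2.4), a distance of √(0.7² + 0.6²) ≈ 0.9.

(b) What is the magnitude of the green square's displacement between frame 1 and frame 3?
3.6

The green square moved from (6.8, 6.2) to (3.3, 5.6), a distance of √(3.5² + 0.6²) ≈ 3.6.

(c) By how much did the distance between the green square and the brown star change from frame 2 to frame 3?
+2.1

Distance in frame 2: 3.0. Distance in frame 3: 5.1.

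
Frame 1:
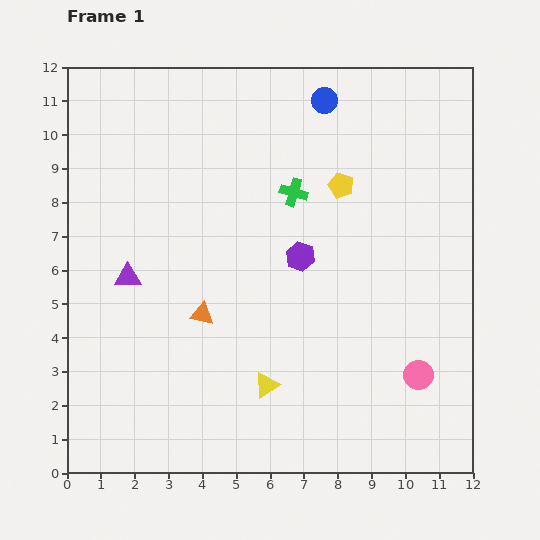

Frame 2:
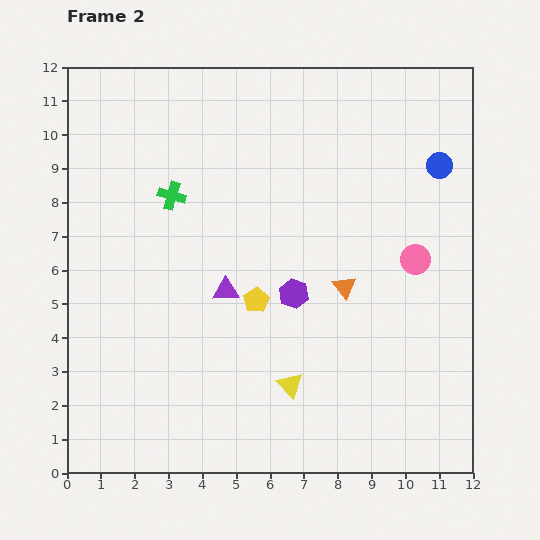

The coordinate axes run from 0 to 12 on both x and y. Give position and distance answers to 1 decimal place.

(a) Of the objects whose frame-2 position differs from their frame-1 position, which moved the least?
the yellow triangle

(moved 0.7)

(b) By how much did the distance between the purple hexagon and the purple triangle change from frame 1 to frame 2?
-3.1

Distance in frame 1: 5.1. Distance in frame 2: 2.0.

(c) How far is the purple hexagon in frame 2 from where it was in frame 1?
1.1

The purple hexagon moved from (6.9, 6.4) to (6.7, 5.3), a distance of √(0.2² + 1.1²) ≈ 1.1.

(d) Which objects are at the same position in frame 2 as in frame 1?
none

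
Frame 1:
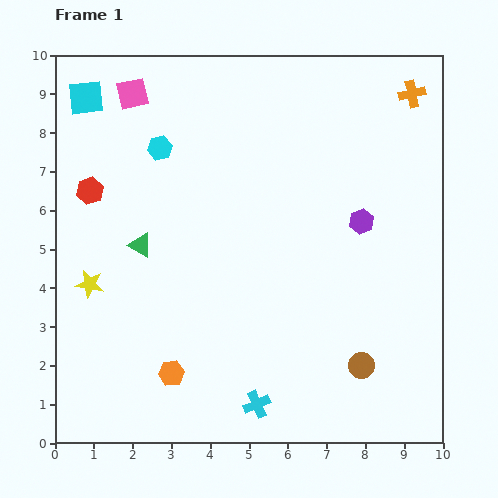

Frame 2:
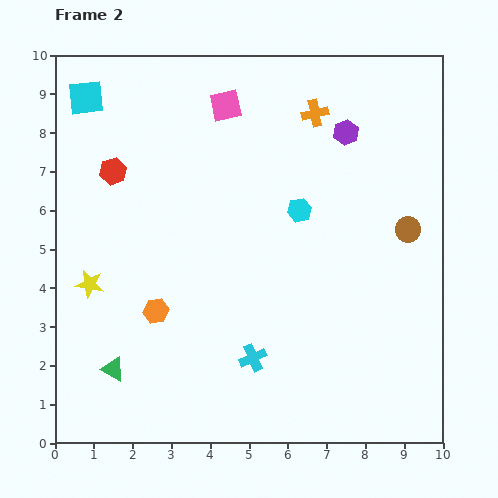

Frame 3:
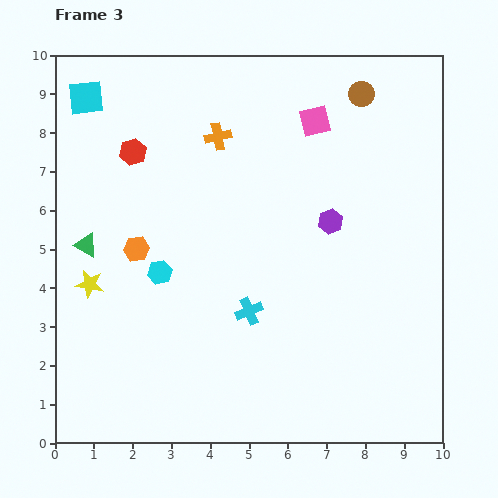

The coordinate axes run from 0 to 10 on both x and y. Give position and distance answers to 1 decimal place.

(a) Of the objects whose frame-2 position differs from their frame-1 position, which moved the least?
the red hexagon

(moved 0.8)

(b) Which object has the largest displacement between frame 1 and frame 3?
the brown circle

(moved 7.0; next 5.1)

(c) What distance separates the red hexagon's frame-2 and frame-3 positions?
0.7

The red hexagon moved from (1.5, 7.0) to (2.0, 7.5), a distance of √(0.5² + 0.5²) ≈ 0.7.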